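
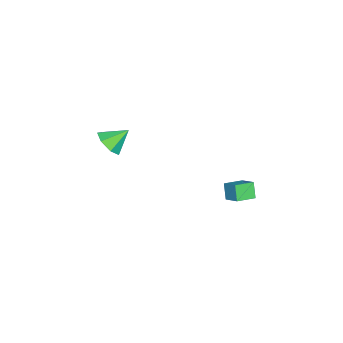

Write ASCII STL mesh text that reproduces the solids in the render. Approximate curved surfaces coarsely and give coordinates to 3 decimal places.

solid 
facet normal 0.423 -0.659 -0.622
outer loop
vertex -1.213 -3.305 1.754
vertex -2.081 -3.741 1.626
vertex -1.686 -3.005 1.114
endloop
endfacet
facet normal 0.393 0.909 0.136
outer loop
vertex -1.213 -3.305 1.754
vertex -1.686 -3.005 1.114
vertex -2.699 -2.779 2.534
endloop
endfacet
facet normal 0.422 -0.659 -0.622
outer loop
vertex -1.686 -3.005 1.114
vertex -2.081 -3.741 1.626
vertex -2.457 -3.259 0.86
endloop
endfacet
facet normal -0.209 0.932 -0.297
outer loop
vertex -1.686 -3.005 1.114
vertex -2.457 -3.259 0.86
vertex -2.699 -2.779 2.534
endloop
endfacet
facet normal 0.424 -0.658 -0.622
outer loop
vertex -2.457 -3.259 0.86
vertex -2.081 -3.741 1.626
vertex -2.944 -3.877 1.182
endloop
endfacet
facet normal -0.820 0.508 -0.264
outer loop
vertex -2.457 -3.259 0.86
vertex -2.944 -3.877 1.182
vertex -2.699 -2.779 2.534
endloop
endfacet
facet normal 0.424 -0.659 -0.621
outer loop
vertex -2.944 -3.877 1.182
vertex -2.081 -3.741 1.626
vertex -2.782 -4.392 1.839
endloop
endfacet
facet normal -0.977 -0.040 0.210
outer loop
vertex -2.944 -3.877 1.182
vertex -2.782 -4.392 1.839
vertex -2.699 -2.779 2.534
endloop
endfacet
facet normal 0.424 -0.659 -0.621
outer loop
vertex -2.782 -4.392 1.839
vertex -2.081 -3.741 1.626
vertex -2.092 -4.417 2.336
endloop
endfacet
facet normal -0.564 -0.302 0.768
outer loop
vertex -2.782 -4.392 1.839
vertex -2.092 -4.417 2.336
vertex -2.699 -2.779 2.534
endloop
endfacet
facet normal 0.423 -0.659 -0.621
outer loop
vertex -2.092 -4.417 2.336
vertex -2.081 -3.741 1.626
vertex -1.394 -3.933 2.298
endloop
endfacet
facet normal 0.109 -0.079 0.991
outer loop
vertex -2.092 -4.417 2.336
vertex -1.394 -3.933 2.298
vertex -2.699 -2.779 2.534
endloop
endfacet
facet normal 0.423 -0.660 -0.621
outer loop
vertex -1.394 -3.933 2.298
vertex -2.081 -3.741 1.626
vertex -1.213 -3.305 1.754
endloop
endfacet
facet normal 0.535 0.460 0.709
outer loop
vertex -1.394 -3.933 2.298
vertex -1.213 -3.305 1.754
vertex -2.699 -2.779 2.534
endloop
endfacet
facet normal -0.728 0.652 -0.212
outer loop
vertex -2.496 4.57 0.233
vertex -1.987 4.85 -0.654
vertex -3.054 3.759 -0.342
endloop
endfacet
facet normal -0.479 -0.264 0.837
outer loop
vertex -2.173 2.97 -0.086
vertex -2.496 4.57 0.233
vertex -3.054 3.759 -0.342
endloop
endfacet
facet normal -0.728 0.652 -0.211
outer loop
vertex -3.054 3.759 -0.342
vertex -1.987 4.85 -0.654
vertex -2.546 4.039 -1.229
endloop
endfacet
facet normal -0.490 -0.711 -0.505
outer loop
vertex -2.546 4.039 -1.229
vertex -2.173 2.97 -0.086
vertex -3.054 3.759 -0.342
endloop
endfacet
facet normal 0.490 0.711 0.505
outer loop
vertex -2.496 4.57 0.233
vertex -1.106 4.061 -0.398
vertex -1.987 4.85 -0.654
endloop
endfacet
facet normal -0.479 -0.264 0.837
outer loop
vertex -1.614 3.781 0.489
vertex -2.496 4.57 0.233
vertex -2.173 2.97 -0.086
endloop
endfacet
facet normal 0.490 0.711 0.505
outer loop
vertex -1.614 3.781 0.489
vertex -1.106 4.061 -0.398
vertex -2.496 4.57 0.233
endloop
endfacet
facet normal 0.479 0.263 -0.837
outer loop
vertex -1.987 4.85 -0.654
vertex -1.106 4.061 -0.398
vertex -2.546 4.039 -1.229
endloop
endfacet
facet normal -0.489 -0.711 -0.505
outer loop
vertex -1.664 3.25 -0.973
vertex -2.173 2.97 -0.086
vertex -2.546 4.039 -1.229
endloop
endfacet
facet normal 0.479 0.264 -0.837
outer loop
vertex -2.546 4.039 -1.229
vertex -1.106 4.061 -0.398
vertex -1.664 3.25 -0.973
endloop
endfacet
facet normal 0.728 -0.652 0.212
outer loop
vertex -1.664 3.25 -0.973
vertex -1.614 3.781 0.489
vertex -2.173 2.97 -0.086
endloop
endfacet
facet normal 0.729 -0.651 0.212
outer loop
vertex -1.106 4.061 -0.398
vertex -1.614 3.781 0.489
vertex -1.664 3.25 -0.973
endloop
endfacet

endsolid


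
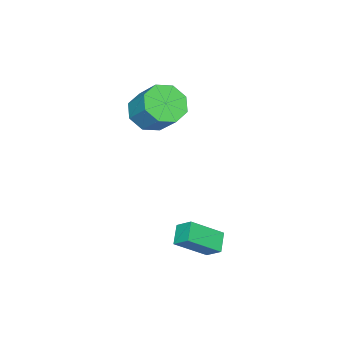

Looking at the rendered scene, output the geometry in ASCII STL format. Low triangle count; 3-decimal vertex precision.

solid 
facet normal -0.221 -0.656 -0.721
outer loop
vertex -2.488 -1.971 -0.084
vertex -2.945 -1.282 -0.571
vertex -2.044 -1.612 -0.547
endloop
endfacet
facet normal 0.766 -0.575 0.289
outer loop
vertex -2.488 -1.971 -0.084
vertex -2.044 -1.612 -0.547
vertex -2.157 -0.987 0.998
endloop
endfacet
facet normal 0.766 -0.574 0.288
outer loop
vertex -2.157 -0.987 0.998
vertex -2.044 -1.612 -0.547
vertex -1.714 -0.628 0.536
endloop
endfacet
facet normal 0.220 0.656 0.721
outer loop
vertex -2.157 -0.987 0.998
vertex -1.714 -0.628 0.536
vertex -2.615 -0.298 0.511
endloop
endfacet
facet normal -0.221 -0.655 -0.722
outer loop
vertex -2.044 -1.612 -0.547
vertex -2.945 -1.282 -0.571
vertex -2.128 -1.059 -1.023
endloop
endfacet
facet normal 0.969 -0.060 -0.241
outer loop
vertex -2.044 -1.612 -0.547
vertex -2.128 -1.059 -1.023
vertex -1.714 -0.628 0.536
endloop
endfacet
facet normal 0.969 -0.060 -0.241
outer loop
vertex -1.714 -0.628 0.536
vertex -2.128 -1.059 -1.023
vertex -1.798 -0.075 0.059
endloop
endfacet
facet normal 0.220 0.656 0.722
outer loop
vertex -1.714 -0.628 0.536
vertex -1.798 -0.075 0.059
vertex -2.615 -0.298 0.511
endloop
endfacet
facet normal -0.220 -0.656 -0.722
outer loop
vertex -2.128 -1.059 -1.023
vertex -2.945 -1.282 -0.571
vertex -2.691 -0.637 -1.235
endloop
endfacet
facet normal 0.604 0.489 -0.629
outer loop
vertex -2.128 -1.059 -1.023
vertex -2.691 -0.637 -1.235
vertex -1.798 -0.075 0.059
endloop
endfacet
facet normal 0.604 0.489 -0.629
outer loop
vertex -1.798 -0.075 0.059
vertex -2.691 -0.637 -1.235
vertex -2.36 0.347 -0.153
endloop
endfacet
facet normal 0.220 0.656 0.722
outer loop
vertex -1.798 -0.075 0.059
vertex -2.36 0.347 -0.153
vertex -2.615 -0.298 0.511
endloop
endfacet
facet normal -0.220 -0.656 -0.722
outer loop
vertex -2.691 -0.637 -1.235
vertex -2.945 -1.282 -0.571
vertex -3.403 -0.593 -1.058
endloop
endfacet
facet normal -0.115 0.752 -0.649
outer loop
vertex -2.691 -0.637 -1.235
vertex -3.403 -0.593 -1.058
vertex -2.36 0.347 -0.153
endloop
endfacet
facet normal -0.115 0.752 -0.649
outer loop
vertex -2.36 0.347 -0.153
vertex -3.403 -0.593 -1.058
vertex -3.072 0.391 0.024
endloop
endfacet
facet normal 0.220 0.656 0.722
outer loop
vertex -2.36 0.347 -0.153
vertex -3.072 0.391 0.024
vertex -2.615 -0.298 0.511
endloop
endfacet
facet normal -0.220 -0.656 -0.721
outer loop
vertex -3.403 -0.593 -1.058
vertex -2.945 -1.282 -0.571
vertex -3.846 -0.952 -0.596
endloop
endfacet
facet normal -0.766 0.575 -0.288
outer loop
vertex -3.403 -0.593 -1.058
vertex -3.846 -0.952 -0.596
vertex -3.072 0.391 0.024
endloop
endfacet
facet normal -0.766 0.575 -0.289
outer loop
vertex -3.072 0.391 0.024
vertex -3.846 -0.952 -0.596
vertex -3.516 0.032 0.487
endloop
endfacet
facet normal 0.221 0.656 0.721
outer loop
vertex -3.072 0.391 0.024
vertex -3.516 0.032 0.487
vertex -2.615 -0.298 0.511
endloop
endfacet
facet normal -0.220 -0.656 -0.722
outer loop
vertex -3.846 -0.952 -0.596
vertex -2.945 -1.282 -0.571
vertex -3.762 -1.505 -0.119
endloop
endfacet
facet normal -0.969 0.060 0.240
outer loop
vertex -3.846 -0.952 -0.596
vertex -3.762 -1.505 -0.119
vertex -3.516 0.032 0.487
endloop
endfacet
facet normal -0.969 0.060 0.241
outer loop
vertex -3.516 0.032 0.487
vertex -3.762 -1.505 -0.119
vertex -3.432 -0.521 0.963
endloop
endfacet
facet normal 0.221 0.655 0.722
outer loop
vertex -3.516 0.032 0.487
vertex -3.432 -0.521 0.963
vertex -2.615 -0.298 0.511
endloop
endfacet
facet normal -0.220 -0.656 -0.722
outer loop
vertex -3.762 -1.505 -0.119
vertex -2.945 -1.282 -0.571
vertex -3.2 -1.927 0.093
endloop
endfacet
facet normal -0.604 -0.489 0.629
outer loop
vertex -3.762 -1.505 -0.119
vertex -3.2 -1.927 0.093
vertex -3.432 -0.521 0.963
endloop
endfacet
facet normal -0.604 -0.489 0.630
outer loop
vertex -3.432 -0.521 0.963
vertex -3.2 -1.927 0.093
vertex -2.869 -0.943 1.175
endloop
endfacet
facet normal 0.220 0.656 0.722
outer loop
vertex -3.432 -0.521 0.963
vertex -2.869 -0.943 1.175
vertex -2.615 -0.298 0.511
endloop
endfacet
facet normal -0.220 -0.656 -0.722
outer loop
vertex -3.2 -1.927 0.093
vertex -2.945 -1.282 -0.571
vertex -2.488 -1.971 -0.084
endloop
endfacet
facet normal 0.115 -0.752 0.649
outer loop
vertex -3.2 -1.927 0.093
vertex -2.488 -1.971 -0.084
vertex -2.869 -0.943 1.175
endloop
endfacet
facet normal 0.115 -0.752 0.649
outer loop
vertex -2.869 -0.943 1.175
vertex -2.488 -1.971 -0.084
vertex -2.157 -0.987 0.998
endloop
endfacet
facet normal 0.220 0.656 0.722
outer loop
vertex -2.869 -0.943 1.175
vertex -2.157 -0.987 0.998
vertex -2.615 -0.298 0.511
endloop
endfacet
facet normal -0.622 0.502 -0.601
outer loop
vertex -0.102 3.984 -3.489
vertex 0.595 4.315 -3.934
vertex -0.124 3.344 -4.001
endloop
endfacet
facet normal -0.783 -0.372 0.499
outer loop
vertex 0.865 2.545 -3.046
vertex -0.102 3.984 -3.489
vertex -0.124 3.344 -4.001
endloop
endfacet
facet normal -0.623 0.502 -0.600
outer loop
vertex -0.124 3.344 -4.001
vertex 0.595 4.315 -3.934
vertex 0.572 3.675 -4.446
endloop
endfacet
facet normal -0.028 -0.781 -0.624
outer loop
vertex 0.572 3.675 -4.446
vertex 0.865 2.545 -3.046
vertex -0.124 3.344 -4.001
endloop
endfacet
facet normal 0.028 0.781 0.624
outer loop
vertex -0.102 3.984 -3.489
vertex 1.584 3.516 -2.979
vertex 0.595 4.315 -3.934
endloop
endfacet
facet normal -0.782 -0.372 0.500
outer loop
vertex 0.888 3.185 -2.534
vertex -0.102 3.984 -3.489
vertex 0.865 2.545 -3.046
endloop
endfacet
facet normal 0.028 0.781 0.624
outer loop
vertex 0.888 3.185 -2.534
vertex 1.584 3.516 -2.979
vertex -0.102 3.984 -3.489
endloop
endfacet
facet normal 0.783 0.372 -0.500
outer loop
vertex 0.595 4.315 -3.934
vertex 1.584 3.516 -2.979
vertex 0.572 3.675 -4.446
endloop
endfacet
facet normal -0.028 -0.781 -0.624
outer loop
vertex 1.562 2.876 -3.491
vertex 0.865 2.545 -3.046
vertex 0.572 3.675 -4.446
endloop
endfacet
facet normal 0.782 0.373 -0.499
outer loop
vertex 0.572 3.675 -4.446
vertex 1.584 3.516 -2.979
vertex 1.562 2.876 -3.491
endloop
endfacet
facet normal 0.622 -0.503 0.600
outer loop
vertex 1.562 2.876 -3.491
vertex 0.888 3.185 -2.534
vertex 0.865 2.545 -3.046
endloop
endfacet
facet normal 0.623 -0.502 0.600
outer loop
vertex 1.584 3.516 -2.979
vertex 0.888 3.185 -2.534
vertex 1.562 2.876 -3.491
endloop
endfacet

endsolid


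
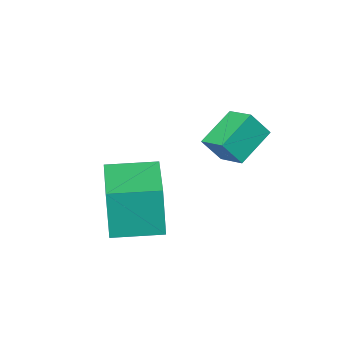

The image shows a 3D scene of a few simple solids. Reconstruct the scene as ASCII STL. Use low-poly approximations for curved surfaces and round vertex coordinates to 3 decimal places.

solid 
facet normal -0.844 -0.222 0.488
outer loop
vertex -2.982 -1.906 1.712
vertex -3.039 -0.964 2.042
vertex -3.494 -1.666 0.936
endloop
endfacet
facet normal 0.058 -0.942 -0.330
outer loop
vertex -2.321 -1.356 0.258
vertex -2.982 -1.906 1.712
vertex -3.494 -1.666 0.936
endloop
endfacet
facet normal -0.844 -0.222 0.488
outer loop
vertex -3.494 -1.666 0.936
vertex -3.039 -0.964 2.042
vertex -3.551 -0.723 1.267
endloop
endfacet
facet normal -0.533 0.251 -0.808
outer loop
vertex -3.551 -0.723 1.267
vertex -2.321 -1.356 0.258
vertex -3.494 -1.666 0.936
endloop
endfacet
facet normal 0.533 -0.251 0.808
outer loop
vertex -2.982 -1.906 1.712
vertex -1.866 -0.654 1.364
vertex -3.039 -0.964 2.042
endloop
endfacet
facet normal 0.057 -0.942 -0.331
outer loop
vertex -1.809 -1.597 1.033
vertex -2.982 -1.906 1.712
vertex -2.321 -1.356 0.258
endloop
endfacet
facet normal 0.534 -0.251 0.808
outer loop
vertex -1.809 -1.597 1.033
vertex -1.866 -0.654 1.364
vertex -2.982 -1.906 1.712
endloop
endfacet
facet normal -0.058 0.942 0.331
outer loop
vertex -3.039 -0.964 2.042
vertex -1.866 -0.654 1.364
vertex -3.551 -0.723 1.267
endloop
endfacet
facet normal -0.534 0.251 -0.808
outer loop
vertex -2.378 -0.414 0.588
vertex -2.321 -1.356 0.258
vertex -3.551 -0.723 1.267
endloop
endfacet
facet normal -0.058 0.942 0.329
outer loop
vertex -3.551 -0.723 1.267
vertex -1.866 -0.654 1.364
vertex -2.378 -0.414 0.588
endloop
endfacet
facet normal 0.844 0.222 -0.488
outer loop
vertex -2.378 -0.414 0.588
vertex -1.809 -1.597 1.033
vertex -2.321 -1.356 0.258
endloop
endfacet
facet normal 0.844 0.222 -0.488
outer loop
vertex -1.866 -0.654 1.364
vertex -1.809 -1.597 1.033
vertex -2.378 -0.414 0.588
endloop
endfacet
facet normal -0.872 0.487 0.042
outer loop
vertex -1.125 -2.704 -0.173
vertex -0.222 -1.09 -0.123
vertex -1.168 -2.625 -1.971
endloop
endfacet
facet normal -0.488 -0.872 -0.027
outer loop
vertex 0.202 -3.39 -2.037
vertex -1.125 -2.704 -0.173
vertex -1.168 -2.625 -1.971
endloop
endfacet
facet normal -0.872 0.487 0.042
outer loop
vertex -1.168 -2.625 -1.971
vertex -0.222 -1.09 -0.123
vertex -0.265 -1.011 -1.921
endloop
endfacet
facet normal -0.023 0.044 -0.999
outer loop
vertex -0.265 -1.011 -1.921
vertex 0.202 -3.39 -2.037
vertex -1.168 -2.625 -1.971
endloop
endfacet
facet normal 0.023 -0.044 0.999
outer loop
vertex -1.125 -2.704 -0.173
vertex 1.148 -1.855 -0.189
vertex -0.222 -1.09 -0.123
endloop
endfacet
facet normal -0.488 -0.872 -0.027
outer loop
vertex 0.245 -3.469 -0.239
vertex -1.125 -2.704 -0.173
vertex 0.202 -3.39 -2.037
endloop
endfacet
facet normal 0.023 -0.044 0.999
outer loop
vertex 0.245 -3.469 -0.239
vertex 1.148 -1.855 -0.189
vertex -1.125 -2.704 -0.173
endloop
endfacet
facet normal 0.488 0.872 0.027
outer loop
vertex -0.222 -1.09 -0.123
vertex 1.148 -1.855 -0.189
vertex -0.265 -1.011 -1.921
endloop
endfacet
facet normal -0.023 0.044 -0.999
outer loop
vertex 1.105 -1.776 -1.987
vertex 0.202 -3.39 -2.037
vertex -0.265 -1.011 -1.921
endloop
endfacet
facet normal 0.488 0.872 0.027
outer loop
vertex -0.265 -1.011 -1.921
vertex 1.148 -1.855 -0.189
vertex 1.105 -1.776 -1.987
endloop
endfacet
facet normal 0.872 -0.487 -0.042
outer loop
vertex 1.105 -1.776 -1.987
vertex 0.245 -3.469 -0.239
vertex 0.202 -3.39 -2.037
endloop
endfacet
facet normal 0.872 -0.487 -0.042
outer loop
vertex 1.148 -1.855 -0.189
vertex 0.245 -3.469 -0.239
vertex 1.105 -1.776 -1.987
endloop
endfacet

endsolid


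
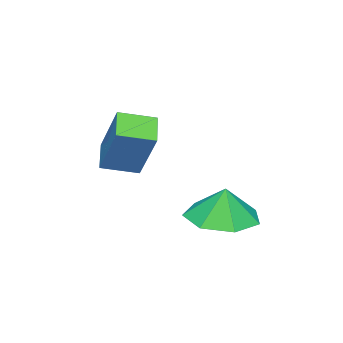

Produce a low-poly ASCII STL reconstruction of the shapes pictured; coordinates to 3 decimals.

solid 
facet normal -0.633 0.740 -0.227
outer loop
vertex -1.559 -0.074 3.059
vertex -0.879 0.36 2.577
vertex -2.027 -0.905 1.652
endloop
endfacet
facet normal -0.723 -0.462 0.513
outer loop
vertex -1.381 -1.66 1.883
vertex -1.559 -0.074 3.059
vertex -2.027 -0.905 1.652
endloop
endfacet
facet normal -0.633 0.740 -0.226
outer loop
vertex -2.027 -0.905 1.652
vertex -0.879 0.36 2.577
vertex -1.347 -0.471 1.169
endloop
endfacet
facet normal -0.276 -0.489 -0.828
outer loop
vertex -1.347 -0.471 1.169
vertex -1.381 -1.66 1.883
vertex -2.027 -0.905 1.652
endloop
endfacet
facet normal 0.275 0.489 0.828
outer loop
vertex -1.559 -0.074 3.059
vertex -0.233 -0.395 2.808
vertex -0.879 0.36 2.577
endloop
endfacet
facet normal -0.724 -0.462 0.513
outer loop
vertex -0.913 -0.829 3.291
vertex -1.559 -0.074 3.059
vertex -1.381 -1.66 1.883
endloop
endfacet
facet normal 0.275 0.490 0.827
outer loop
vertex -0.913 -0.829 3.291
vertex -0.233 -0.395 2.808
vertex -1.559 -0.074 3.059
endloop
endfacet
facet normal 0.723 0.462 -0.513
outer loop
vertex -0.879 0.36 2.577
vertex -0.233 -0.395 2.808
vertex -1.347 -0.471 1.169
endloop
endfacet
facet normal -0.275 -0.489 -0.828
outer loop
vertex -0.701 -1.226 1.401
vertex -1.381 -1.66 1.883
vertex -1.347 -0.471 1.169
endloop
endfacet
facet normal 0.724 0.461 -0.513
outer loop
vertex -1.347 -0.471 1.169
vertex -0.233 -0.395 2.808
vertex -0.701 -1.226 1.401
endloop
endfacet
facet normal 0.633 -0.740 0.226
outer loop
vertex -0.701 -1.226 1.401
vertex -0.913 -0.829 3.291
vertex -1.381 -1.66 1.883
endloop
endfacet
facet normal 0.633 -0.740 0.226
outer loop
vertex -0.233 -0.395 2.808
vertex -0.913 -0.829 3.291
vertex -0.701 -1.226 1.401
endloop
endfacet
facet normal -0.067 -0.139 -0.988
outer loop
vertex -2.659 1.492 -0.887
vertex -3.305 0.717 -0.734
vertex -3.517 1.707 -0.859
endloop
endfacet
facet normal 0.221 0.812 0.540
outer loop
vertex -2.659 1.492 -0.887
vertex -3.517 1.707 -0.859
vertex -3.235 0.863 0.294
endloop
endfacet
facet normal -0.067 -0.139 -0.988
outer loop
vertex -3.517 1.707 -0.859
vertex -3.305 0.717 -0.734
vertex -4.216 1.177 -0.737
endloop
endfacet
facet normal -0.413 0.684 0.602
outer loop
vertex -3.517 1.707 -0.859
vertex -4.216 1.177 -0.737
vertex -3.235 0.863 0.294
endloop
endfacet
facet normal -0.067 -0.140 -0.988
outer loop
vertex -4.216 1.177 -0.737
vertex -3.305 0.717 -0.734
vertex -4.228 0.301 -0.612
endloop
endfacet
facet normal -0.703 0.110 0.703
outer loop
vertex -4.216 1.177 -0.737
vertex -4.228 0.301 -0.612
vertex -3.235 0.863 0.294
endloop
endfacet
facet normal -0.068 -0.140 -0.988
outer loop
vertex -4.228 0.301 -0.612
vertex -3.305 0.717 -0.734
vertex -3.545 -0.262 -0.579
endloop
endfacet
facet normal -0.430 -0.477 0.767
outer loop
vertex -4.228 0.301 -0.612
vertex -3.545 -0.262 -0.579
vertex -3.235 0.863 0.294
endloop
endfacet
facet normal -0.067 -0.140 -0.988
outer loop
vertex -3.545 -0.262 -0.579
vertex -3.305 0.717 -0.734
vertex -2.682 -0.087 -0.662
endloop
endfacet
facet normal 0.200 -0.635 0.746
outer loop
vertex -3.545 -0.262 -0.579
vertex -2.682 -0.087 -0.662
vertex -3.235 0.863 0.294
endloop
endfacet
facet normal -0.066 -0.140 -0.988
outer loop
vertex -2.682 -0.087 -0.662
vertex -3.305 0.717 -0.734
vertex -2.287 0.694 -0.799
endloop
endfacet
facet normal 0.713 -0.246 0.657
outer loop
vertex -2.682 -0.087 -0.662
vertex -2.287 0.694 -0.799
vertex -3.235 0.863 0.294
endloop
endfacet
facet normal -0.066 -0.140 -0.988
outer loop
vertex -2.287 0.694 -0.799
vertex -3.305 0.717 -0.734
vertex -2.659 1.492 -0.887
endloop
endfacet
facet normal 0.722 0.399 0.565
outer loop
vertex -2.287 0.694 -0.799
vertex -2.659 1.492 -0.887
vertex -3.235 0.863 0.294
endloop
endfacet

endsolid


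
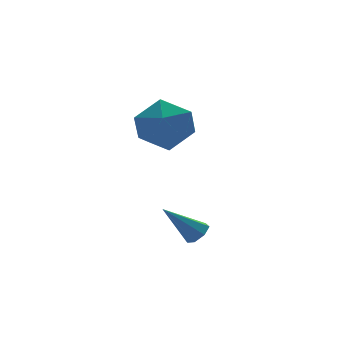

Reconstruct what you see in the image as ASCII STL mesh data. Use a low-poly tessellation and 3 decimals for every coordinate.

solid 
facet normal 0.271 0.709 0.651
outer loop
vertex -1.518 2.221 1.584
vertex -1.394 1.389 2.438
vertex -0.463 1.675 1.74
endloop
endfacet
facet normal 0.461 0.887 -0.012
outer loop
vertex -1.518 2.221 1.584
vertex -0.463 1.675 1.74
vertex -0.877 1.875 0.633
endloop
endfacet
facet normal -0.128 0.901 -0.414
outer loop
vertex -1.518 2.221 1.584
vertex -0.877 1.875 0.633
vertex -2.064 1.712 0.646
endloop
endfacet
facet normal -0.683 0.731 0.001
outer loop
vertex -1.518 2.221 1.584
vertex -2.064 1.712 0.646
vertex -2.384 1.412 1.762
endloop
endfacet
facet normal -0.436 0.612 0.660
outer loop
vertex -1.518 2.221 1.584
vertex -2.384 1.412 1.762
vertex -1.394 1.389 2.438
endloop
endfacet
facet normal 0.888 0.375 -0.264
outer loop
vertex -0.877 1.875 0.633
vertex -0.463 1.675 1.74
vertex -0.356 0.828 0.898
endloop
endfacet
facet normal 0.581 0.086 0.810
outer loop
vertex -0.463 1.675 1.74
vertex -1.394 1.389 2.438
vertex -0.676 0.528 2.014
endloop
endfacet
facet normal -0.564 -0.072 0.823
outer loop
vertex -1.394 1.389 2.438
vertex -2.384 1.412 1.762
vertex -1.863 0.365 2.027
endloop
endfacet
facet normal -0.962 0.121 -0.244
outer loop
vertex -2.384 1.412 1.762
vertex -2.064 1.712 0.646
vertex -2.277 0.565 0.92
endloop
endfacet
facet normal -0.065 0.397 -0.916
outer loop
vertex -2.064 1.712 0.646
vertex -0.877 1.875 0.633
vertex -1.346 0.851 0.222
endloop
endfacet
facet normal 0.683 -0.731 -0.001
outer loop
vertex -1.222 0.019 1.076
vertex -0.356 0.828 0.898
vertex -0.676 0.528 2.014
endloop
endfacet
facet normal 0.128 -0.901 0.414
outer loop
vertex -1.222 0.019 1.076
vertex -0.676 0.528 2.014
vertex -1.863 0.365 2.027
endloop
endfacet
facet normal -0.461 -0.887 0.012
outer loop
vertex -1.222 0.019 1.076
vertex -1.863 0.365 2.027
vertex -2.277 0.565 0.92
endloop
endfacet
facet normal -0.271 -0.709 -0.651
outer loop
vertex -1.222 0.019 1.076
vertex -2.277 0.565 0.92
vertex -1.346 0.851 0.222
endloop
endfacet
facet normal 0.436 -0.612 -0.660
outer loop
vertex -1.222 0.019 1.076
vertex -1.346 0.851 0.222
vertex -0.356 0.828 0.898
endloop
endfacet
facet normal 0.962 -0.121 0.244
outer loop
vertex -0.676 0.528 2.014
vertex -0.356 0.828 0.898
vertex -0.463 1.675 1.74
endloop
endfacet
facet normal 0.065 -0.397 0.916
outer loop
vertex -1.863 0.365 2.027
vertex -0.676 0.528 2.014
vertex -1.394 1.389 2.438
endloop
endfacet
facet normal -0.888 -0.375 0.264
outer loop
vertex -2.277 0.565 0.92
vertex -1.863 0.365 2.027
vertex -2.384 1.412 1.762
endloop
endfacet
facet normal -0.581 -0.086 -0.810
outer loop
vertex -1.346 0.851 0.222
vertex -2.277 0.565 0.92
vertex -2.064 1.712 0.646
endloop
endfacet
facet normal 0.564 0.072 -0.823
outer loop
vertex -0.356 0.828 0.898
vertex -1.346 0.851 0.222
vertex -0.877 1.875 0.633
endloop
endfacet
facet normal 0.642 -0.285 -0.711
outer loop
vertex -2.041 -3.076 -1.526
vertex -2.32 -2.831 -1.876
vertex -1.932 -2.653 -1.597
endloop
endfacet
facet normal 0.523 0.008 0.852
outer loop
vertex -2.041 -3.076 -1.526
vertex -1.932 -2.653 -1.597
vertex -3.36 -2.369 -0.724
endloop
endfacet
facet normal 0.642 -0.285 -0.711
outer loop
vertex -1.932 -2.653 -1.597
vertex -2.32 -2.831 -1.876
vertex -2.115 -2.364 -1.878
endloop
endfacet
facet normal 0.446 0.753 0.484
outer loop
vertex -1.932 -2.653 -1.597
vertex -2.115 -2.364 -1.878
vertex -3.36 -2.369 -0.724
endloop
endfacet
facet normal 0.643 -0.286 -0.710
outer loop
vertex -2.115 -2.364 -1.878
vertex -2.32 -2.831 -1.876
vertex -2.452 -2.427 -2.158
endloop
endfacet
facet normal -0.099 0.990 -0.103
outer loop
vertex -2.115 -2.364 -1.878
vertex -2.452 -2.427 -2.158
vertex -3.36 -2.369 -0.724
endloop
endfacet
facet normal 0.642 -0.287 -0.711
outer loop
vertex -2.452 -2.427 -2.158
vertex -2.32 -2.831 -1.876
vertex -2.69 -2.794 -2.225
endloop
endfacet
facet normal -0.701 0.540 -0.466
outer loop
vertex -2.452 -2.427 -2.158
vertex -2.69 -2.794 -2.225
vertex -3.36 -2.369 -0.724
endloop
endfacet
facet normal 0.643 -0.285 -0.711
outer loop
vertex -2.69 -2.794 -2.225
vertex -2.32 -2.831 -1.876
vertex -2.649 -3.189 -2.03
endloop
endfacet
facet normal -0.907 -0.258 -0.332
outer loop
vertex -2.69 -2.794 -2.225
vertex -2.649 -3.189 -2.03
vertex -3.36 -2.369 -0.724
endloop
endfacet
facet normal 0.642 -0.284 -0.712
outer loop
vertex -2.649 -3.189 -2.03
vertex -2.32 -2.831 -1.876
vertex -2.36 -3.315 -1.719
endloop
endfacet
facet normal -0.563 -0.803 0.198
outer loop
vertex -2.649 -3.189 -2.03
vertex -2.36 -3.315 -1.719
vertex -3.36 -2.369 -0.724
endloop
endfacet
facet normal 0.643 -0.284 -0.711
outer loop
vertex -2.36 -3.315 -1.719
vertex -2.32 -2.831 -1.876
vertex -2.041 -3.076 -1.526
endloop
endfacet
facet normal 0.074 -0.685 0.725
outer loop
vertex -2.36 -3.315 -1.719
vertex -2.041 -3.076 -1.526
vertex -3.36 -2.369 -0.724
endloop
endfacet

endsolid


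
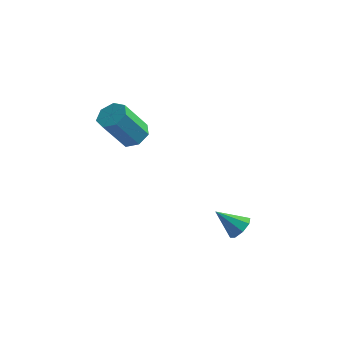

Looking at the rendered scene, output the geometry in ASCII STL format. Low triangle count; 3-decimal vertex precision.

solid 
facet normal 0.766 0.075 -0.639
outer loop
vertex 3.681 -2.29 -1.345
vertex 3.245 -2.166 -1.853
vertex 3.582 -1.782 -1.404
endloop
endfacet
facet normal 0.259 0.161 0.952
outer loop
vertex 3.681 -2.29 -1.345
vertex 3.582 -1.782 -1.404
vertex 2.135 -2.274 -0.927
endloop
endfacet
facet normal 0.767 0.073 -0.638
outer loop
vertex 3.582 -1.782 -1.404
vertex 3.245 -2.166 -1.853
vertex 3.287 -1.499 -1.726
endloop
endfacet
facet normal -0.028 0.738 0.674
outer loop
vertex 3.582 -1.782 -1.404
vertex 3.287 -1.499 -1.726
vertex 2.135 -2.274 -0.927
endloop
endfacet
facet normal 0.766 0.073 -0.639
outer loop
vertex 3.287 -1.499 -1.726
vertex 3.245 -2.166 -1.853
vertex 2.967 -1.607 -2.122
endloop
endfacet
facet normal -0.478 0.865 0.150
outer loop
vertex 3.287 -1.499 -1.726
vertex 2.967 -1.607 -2.122
vertex 2.135 -2.274 -0.927
endloop
endfacet
facet normal 0.766 0.074 -0.638
outer loop
vertex 2.967 -1.607 -2.122
vertex 3.245 -2.166 -1.853
vertex 2.81 -2.042 -2.361
endloop
endfacet
facet normal -0.826 0.470 -0.313
outer loop
vertex 2.967 -1.607 -2.122
vertex 2.81 -2.042 -2.361
vertex 2.135 -2.274 -0.927
endloop
endfacet
facet normal 0.766 0.075 -0.638
outer loop
vertex 2.81 -2.042 -2.361
vertex 3.245 -2.166 -1.853
vertex 2.909 -2.55 -2.302
endloop
endfacet
facet normal -0.868 -0.221 -0.444
outer loop
vertex 2.81 -2.042 -2.361
vertex 2.909 -2.55 -2.302
vertex 2.135 -2.274 -0.927
endloop
endfacet
facet normal 0.767 0.074 -0.637
outer loop
vertex 2.909 -2.55 -2.302
vertex 3.245 -2.166 -1.853
vertex 3.204 -2.833 -1.98
endloop
endfacet
facet normal -0.581 -0.796 -0.167
outer loop
vertex 2.909 -2.55 -2.302
vertex 3.204 -2.833 -1.98
vertex 2.135 -2.274 -0.927
endloop
endfacet
facet normal 0.766 0.075 -0.639
outer loop
vertex 3.204 -2.833 -1.98
vertex 3.245 -2.166 -1.853
vertex 3.524 -2.725 -1.584
endloop
endfacet
facet normal -0.131 -0.925 0.358
outer loop
vertex 3.204 -2.833 -1.98
vertex 3.524 -2.725 -1.584
vertex 2.135 -2.274 -0.927
endloop
endfacet
facet normal 0.766 0.075 -0.639
outer loop
vertex 3.524 -2.725 -1.584
vertex 3.245 -2.166 -1.853
vertex 3.681 -2.29 -1.345
endloop
endfacet
facet normal 0.216 -0.529 0.821
outer loop
vertex 3.524 -2.725 -1.584
vertex 3.681 -2.29 -1.345
vertex 2.135 -2.274 -0.927
endloop
endfacet
facet normal 0.388 0.372 -0.843
outer loop
vertex -1.552 -0.424 2.022
vertex -2.28 -0.296 1.743
vertex -1.823 0.189 2.168
endloop
endfacet
facet normal 0.832 0.250 0.494
outer loop
vertex -1.552 -0.424 2.022
vertex -1.823 0.189 2.168
vertex -2.333 -1.172 3.716
endloop
endfacet
facet normal 0.832 0.251 0.495
outer loop
vertex -2.333 -1.172 3.716
vertex -1.823 0.189 2.168
vertex -2.604 -0.56 3.862
endloop
endfacet
facet normal -0.389 -0.373 0.842
outer loop
vertex -2.333 -1.172 3.716
vertex -2.604 -0.56 3.862
vertex -3.06 -1.044 3.437
endloop
endfacet
facet normal 0.389 0.372 -0.843
outer loop
vertex -1.823 0.189 2.168
vertex -2.28 -0.296 1.743
vertex -2.438 0.437 1.994
endloop
endfacet
facet normal 0.210 0.855 0.475
outer loop
vertex -1.823 0.189 2.168
vertex -2.438 0.437 1.994
vertex -2.604 -0.56 3.862
endloop
endfacet
facet normal 0.210 0.855 0.475
outer loop
vertex -2.604 -0.56 3.862
vertex -2.438 0.437 1.994
vertex -3.219 -0.312 3.688
endloop
endfacet
facet normal -0.389 -0.373 0.842
outer loop
vertex -2.604 -0.56 3.862
vertex -3.219 -0.312 3.688
vertex -3.06 -1.044 3.437
endloop
endfacet
facet normal 0.389 0.372 -0.843
outer loop
vertex -2.438 0.437 1.994
vertex -2.28 -0.296 1.743
vertex -2.934 0.133 1.631
endloop
endfacet
facet normal -0.571 0.815 0.097
outer loop
vertex -2.438 0.437 1.994
vertex -2.934 0.133 1.631
vertex -3.219 -0.312 3.688
endloop
endfacet
facet normal -0.571 0.815 0.097
outer loop
vertex -3.219 -0.312 3.688
vertex -2.934 0.133 1.631
vertex -3.715 -0.616 3.325
endloop
endfacet
facet normal -0.388 -0.373 0.843
outer loop
vertex -3.219 -0.312 3.688
vertex -3.715 -0.616 3.325
vertex -3.06 -1.044 3.437
endloop
endfacet
facet normal 0.389 0.373 -0.842
outer loop
vertex -2.934 0.133 1.631
vertex -2.28 -0.296 1.743
vertex -2.937 -0.494 1.352
endloop
endfacet
facet normal -0.921 0.162 -0.353
outer loop
vertex -2.934 0.133 1.631
vertex -2.937 -0.494 1.352
vertex -3.715 -0.616 3.325
endloop
endfacet
facet normal -0.921 0.162 -0.353
outer loop
vertex -3.715 -0.616 3.325
vertex -2.937 -0.494 1.352
vertex -3.718 -1.242 3.046
endloop
endfacet
facet normal -0.388 -0.374 0.842
outer loop
vertex -3.715 -0.616 3.325
vertex -3.718 -1.242 3.046
vertex -3.06 -1.044 3.437
endloop
endfacet
facet normal 0.389 0.373 -0.842
outer loop
vertex -2.937 -0.494 1.352
vertex -2.28 -0.296 1.743
vertex -2.445 -0.971 1.368
endloop
endfacet
facet normal -0.578 -0.614 -0.538
outer loop
vertex -2.937 -0.494 1.352
vertex -2.445 -0.971 1.368
vertex -3.718 -1.242 3.046
endloop
endfacet
facet normal -0.578 -0.613 -0.538
outer loop
vertex -3.718 -1.242 3.046
vertex -2.445 -0.971 1.368
vertex -3.226 -1.72 3.062
endloop
endfacet
facet normal -0.389 -0.372 0.843
outer loop
vertex -3.718 -1.242 3.046
vertex -3.226 -1.72 3.062
vertex -3.06 -1.044 3.437
endloop
endfacet
facet normal 0.389 0.373 -0.842
outer loop
vertex -2.445 -0.971 1.368
vertex -2.28 -0.296 1.743
vertex -1.829 -0.94 1.666
endloop
endfacet
facet normal 0.200 -0.927 -0.317
outer loop
vertex -2.445 -0.971 1.368
vertex -1.829 -0.94 1.666
vertex -3.226 -1.72 3.062
endloop
endfacet
facet normal 0.201 -0.927 -0.317
outer loop
vertex -3.226 -1.72 3.062
vertex -1.829 -0.94 1.666
vertex -2.61 -1.688 3.36
endloop
endfacet
facet normal -0.388 -0.372 0.843
outer loop
vertex -3.226 -1.72 3.062
vertex -2.61 -1.688 3.36
vertex -3.06 -1.044 3.437
endloop
endfacet
facet normal 0.388 0.373 -0.843
outer loop
vertex -1.829 -0.94 1.666
vertex -2.28 -0.296 1.743
vertex -1.552 -0.424 2.022
endloop
endfacet
facet normal 0.828 -0.543 0.142
outer loop
vertex -1.829 -0.94 1.666
vertex -1.552 -0.424 2.022
vertex -2.61 -1.688 3.36
endloop
endfacet
facet normal 0.828 -0.543 0.142
outer loop
vertex -2.61 -1.688 3.36
vertex -1.552 -0.424 2.022
vertex -2.333 -1.172 3.716
endloop
endfacet
facet normal -0.389 -0.373 0.843
outer loop
vertex -2.61 -1.688 3.36
vertex -2.333 -1.172 3.716
vertex -3.06 -1.044 3.437
endloop
endfacet

endsolid


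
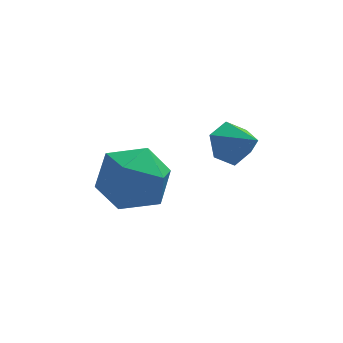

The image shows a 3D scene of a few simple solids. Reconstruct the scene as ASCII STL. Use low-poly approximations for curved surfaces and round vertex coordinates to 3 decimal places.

solid 
facet normal -0.496 0.670 -0.553
outer loop
vertex 1.57 -0.804 2.771
vertex 1.033 -1.321 2.626
vertex 0.97 -0.867 3.233
endloop
endfacet
facet normal 0.548 0.350 0.760
outer loop
vertex 1.57 -0.804 2.771
vertex 0.97 -0.867 3.233
vertex 1.667 -2.179 3.334
endloop
endfacet
facet normal -0.496 0.670 -0.552
outer loop
vertex 0.97 -0.867 3.233
vertex 1.033 -1.321 2.626
vertex 0.432 -1.385 3.088
endloop
endfacet
facet normal -0.221 -0.043 0.974
outer loop
vertex 0.97 -0.867 3.233
vertex 0.432 -1.385 3.088
vertex 1.667 -2.179 3.334
endloop
endfacet
facet normal -0.496 0.669 -0.553
outer loop
vertex 0.432 -1.385 3.088
vertex 1.033 -1.321 2.626
vertex 0.495 -1.839 2.482
endloop
endfacet
facet normal -0.542 -0.699 0.467
outer loop
vertex 0.432 -1.385 3.088
vertex 0.495 -1.839 2.482
vertex 1.667 -2.179 3.334
endloop
endfacet
facet normal -0.497 0.669 -0.552
outer loop
vertex 0.495 -1.839 2.482
vertex 1.033 -1.321 2.626
vertex 1.095 -1.775 2.02
endloop
endfacet
facet normal -0.094 -0.962 -0.255
outer loop
vertex 0.495 -1.839 2.482
vertex 1.095 -1.775 2.02
vertex 1.667 -2.179 3.334
endloop
endfacet
facet normal -0.496 0.670 -0.553
outer loop
vertex 1.095 -1.775 2.02
vertex 1.033 -1.321 2.626
vertex 1.633 -1.258 2.164
endloop
endfacet
facet normal 0.674 -0.571 -0.469
outer loop
vertex 1.095 -1.775 2.02
vertex 1.633 -1.258 2.164
vertex 1.667 -2.179 3.334
endloop
endfacet
facet normal -0.496 0.670 -0.553
outer loop
vertex 1.633 -1.258 2.164
vertex 1.033 -1.321 2.626
vertex 1.57 -0.804 2.771
endloop
endfacet
facet normal 0.996 0.086 0.039
outer loop
vertex 1.633 -1.258 2.164
vertex 1.57 -0.804 2.771
vertex 1.667 -2.179 3.334
endloop
endfacet
facet normal -0.024 0.745 0.667
outer loop
vertex -1.684 -1.77 2.702
vertex -2.544 -2.321 3.287
vertex -1.417 -2.53 3.561
endloop
endfacet
facet normal 0.631 0.668 0.395
outer loop
vertex -1.684 -1.77 2.702
vertex -1.417 -2.53 3.561
vertex -0.794 -2.528 2.562
endloop
endfacet
facet normal 0.587 0.747 -0.313
outer loop
vertex -1.684 -1.77 2.702
vertex -0.794 -2.528 2.562
vertex -1.535 -2.319 1.671
endloop
endfacet
facet normal -0.095 0.873 -0.479
outer loop
vertex -1.684 -1.77 2.702
vertex -1.535 -2.319 1.671
vertex -2.616 -2.191 2.119
endloop
endfacet
facet normal -0.473 0.872 0.126
outer loop
vertex -1.684 -1.77 2.702
vertex -2.616 -2.191 2.119
vertex -2.544 -2.321 3.287
endloop
endfacet
facet normal 0.849 0.001 0.529
outer loop
vertex -0.794 -2.528 2.562
vertex -1.417 -2.53 3.561
vertex -1.104 -3.549 3.061
endloop
endfacet
facet normal -0.212 0.126 0.969
outer loop
vertex -1.417 -2.53 3.561
vertex -2.544 -2.321 3.287
vertex -2.185 -3.421 3.509
endloop
endfacet
facet normal -0.939 0.331 0.095
outer loop
vertex -2.544 -2.321 3.287
vertex -2.616 -2.191 2.119
vertex -2.926 -3.212 2.618
endloop
endfacet
facet normal -0.327 0.333 -0.884
outer loop
vertex -2.616 -2.191 2.119
vertex -1.535 -2.319 1.671
vertex -2.303 -3.21 1.619
endloop
endfacet
facet normal 0.777 0.129 -0.616
outer loop
vertex -1.535 -2.319 1.671
vertex -0.794 -2.528 2.562
vertex -1.176 -3.419 1.893
endloop
endfacet
facet normal 0.095 -0.873 0.479
outer loop
vertex -2.036 -3.97 2.478
vertex -1.104 -3.549 3.061
vertex -2.185 -3.421 3.509
endloop
endfacet
facet normal -0.587 -0.747 0.313
outer loop
vertex -2.036 -3.97 2.478
vertex -2.185 -3.421 3.509
vertex -2.926 -3.212 2.618
endloop
endfacet
facet normal -0.631 -0.668 -0.395
outer loop
vertex -2.036 -3.97 2.478
vertex -2.926 -3.212 2.618
vertex -2.303 -3.21 1.619
endloop
endfacet
facet normal 0.024 -0.745 -0.667
outer loop
vertex -2.036 -3.97 2.478
vertex -2.303 -3.21 1.619
vertex -1.176 -3.419 1.893
endloop
endfacet
facet normal 0.473 -0.872 -0.126
outer loop
vertex -2.036 -3.97 2.478
vertex -1.176 -3.419 1.893
vertex -1.104 -3.549 3.061
endloop
endfacet
facet normal 0.327 -0.333 0.884
outer loop
vertex -2.185 -3.421 3.509
vertex -1.104 -3.549 3.061
vertex -1.417 -2.53 3.561
endloop
endfacet
facet normal -0.777 -0.129 0.616
outer loop
vertex -2.926 -3.212 2.618
vertex -2.185 -3.421 3.509
vertex -2.544 -2.321 3.287
endloop
endfacet
facet normal -0.849 -0.001 -0.529
outer loop
vertex -2.303 -3.21 1.619
vertex -2.926 -3.212 2.618
vertex -2.616 -2.191 2.119
endloop
endfacet
facet normal 0.212 -0.126 -0.969
outer loop
vertex -1.176 -3.419 1.893
vertex -2.303 -3.21 1.619
vertex -1.535 -2.319 1.671
endloop
endfacet
facet normal 0.939 -0.331 -0.095
outer loop
vertex -1.104 -3.549 3.061
vertex -1.176 -3.419 1.893
vertex -0.794 -2.528 2.562
endloop
endfacet

endsolid


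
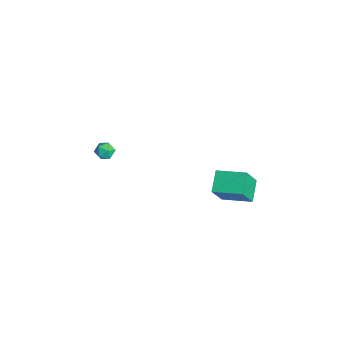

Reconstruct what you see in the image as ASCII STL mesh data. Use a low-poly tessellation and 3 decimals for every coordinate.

solid 
facet normal -0.549 -0.808 -0.215
outer loop
vertex 3.557 0.208 0.14
vertex 2.502 0.754 0.781
vertex 3.054 0.936 -1.311
endloop
endfacet
facet normal 0.782 -0.405 -0.474
outer loop
vertex 3.998 2.326 -0.941
vertex 3.557 0.208 0.14
vertex 3.054 0.936 -1.311
endloop
endfacet
facet normal -0.549 -0.808 -0.215
outer loop
vertex 3.054 0.936 -1.311
vertex 2.502 0.754 0.781
vertex 1.999 1.483 -0.671
endloop
endfacet
facet normal -0.296 0.428 -0.854
outer loop
vertex 1.999 1.483 -0.671
vertex 3.998 2.326 -0.941
vertex 3.054 0.936 -1.311
endloop
endfacet
facet normal 0.297 -0.429 0.853
outer loop
vertex 3.557 0.208 0.14
vertex 3.446 2.144 1.151
vertex 2.502 0.754 0.781
endloop
endfacet
facet normal 0.782 -0.405 -0.474
outer loop
vertex 4.501 1.597 0.511
vertex 3.557 0.208 0.14
vertex 3.998 2.326 -0.941
endloop
endfacet
facet normal 0.296 -0.429 0.854
outer loop
vertex 4.501 1.597 0.511
vertex 3.446 2.144 1.151
vertex 3.557 0.208 0.14
endloop
endfacet
facet normal -0.782 0.405 0.474
outer loop
vertex 2.502 0.754 0.781
vertex 3.446 2.144 1.151
vertex 1.999 1.483 -0.671
endloop
endfacet
facet normal -0.296 0.429 -0.853
outer loop
vertex 2.943 2.872 -0.3
vertex 3.998 2.326 -0.941
vertex 1.999 1.483 -0.671
endloop
endfacet
facet normal -0.782 0.405 0.474
outer loop
vertex 1.999 1.483 -0.671
vertex 3.446 2.144 1.151
vertex 2.943 2.872 -0.3
endloop
endfacet
facet normal 0.549 0.808 0.215
outer loop
vertex 2.943 2.872 -0.3
vertex 4.501 1.597 0.511
vertex 3.998 2.326 -0.941
endloop
endfacet
facet normal 0.549 0.808 0.215
outer loop
vertex 3.446 2.144 1.151
vertex 4.501 1.597 0.511
vertex 2.943 2.872 -0.3
endloop
endfacet
facet normal -0.782 0.358 0.510
outer loop
vertex -4.423 -3.261 -2.793
vertex -4.52 -3.841 -2.535
vertex -4.136 -3.419 -2.242
endloop
endfacet
facet normal -0.296 0.866 0.402
outer loop
vertex -4.423 -3.261 -2.793
vertex -4.136 -3.419 -2.242
vertex -3.811 -3.099 -2.692
endloop
endfacet
facet normal -0.197 0.932 -0.304
outer loop
vertex -4.423 -3.261 -2.793
vertex -3.811 -3.099 -2.692
vertex -3.993 -3.324 -3.265
endloop
endfacet
facet normal -0.624 0.463 -0.630
outer loop
vertex -4.423 -3.261 -2.793
vertex -3.993 -3.324 -3.265
vertex -4.431 -3.782 -3.168
endloop
endfacet
facet normal -0.986 0.108 -0.129
outer loop
vertex -4.423 -3.261 -2.793
vertex -4.431 -3.782 -3.168
vertex -4.52 -3.841 -2.535
endloop
endfacet
facet normal 0.318 0.649 0.691
outer loop
vertex -3.811 -3.099 -2.692
vertex -4.136 -3.419 -2.242
vertex -3.529 -3.578 -2.372
endloop
endfacet
facet normal -0.469 -0.175 0.866
outer loop
vertex -4.136 -3.419 -2.242
vertex -4.52 -3.841 -2.535
vertex -3.967 -4.036 -2.275
endloop
endfacet
facet normal -0.797 -0.580 -0.166
outer loop
vertex -4.52 -3.841 -2.535
vertex -4.431 -3.782 -3.168
vertex -4.149 -4.261 -2.848
endloop
endfacet
facet normal -0.211 -0.005 -0.978
outer loop
vertex -4.431 -3.782 -3.168
vertex -3.993 -3.324 -3.265
vertex -3.824 -3.941 -3.298
endloop
endfacet
facet normal 0.477 0.756 -0.448
outer loop
vertex -3.993 -3.324 -3.265
vertex -3.811 -3.099 -2.692
vertex -3.44 -3.519 -3.005
endloop
endfacet
facet normal 0.624 -0.463 0.630
outer loop
vertex -3.537 -4.099 -2.747
vertex -3.529 -3.578 -2.372
vertex -3.967 -4.036 -2.275
endloop
endfacet
facet normal 0.197 -0.932 0.304
outer loop
vertex -3.537 -4.099 -2.747
vertex -3.967 -4.036 -2.275
vertex -4.149 -4.261 -2.848
endloop
endfacet
facet normal 0.296 -0.866 -0.402
outer loop
vertex -3.537 -4.099 -2.747
vertex -4.149 -4.261 -2.848
vertex -3.824 -3.941 -3.298
endloop
endfacet
facet normal 0.782 -0.358 -0.510
outer loop
vertex -3.537 -4.099 -2.747
vertex -3.824 -3.941 -3.298
vertex -3.44 -3.519 -3.005
endloop
endfacet
facet normal 0.986 -0.108 0.129
outer loop
vertex -3.537 -4.099 -2.747
vertex -3.44 -3.519 -3.005
vertex -3.529 -3.578 -2.372
endloop
endfacet
facet normal 0.211 0.005 0.978
outer loop
vertex -3.967 -4.036 -2.275
vertex -3.529 -3.578 -2.372
vertex -4.136 -3.419 -2.242
endloop
endfacet
facet normal -0.477 -0.756 0.448
outer loop
vertex -4.149 -4.261 -2.848
vertex -3.967 -4.036 -2.275
vertex -4.52 -3.841 -2.535
endloop
endfacet
facet normal -0.318 -0.649 -0.691
outer loop
vertex -3.824 -3.941 -3.298
vertex -4.149 -4.261 -2.848
vertex -4.431 -3.782 -3.168
endloop
endfacet
facet normal 0.469 0.175 -0.866
outer loop
vertex -3.44 -3.519 -3.005
vertex -3.824 -3.941 -3.298
vertex -3.993 -3.324 -3.265
endloop
endfacet
facet normal 0.797 0.580 0.166
outer loop
vertex -3.529 -3.578 -2.372
vertex -3.44 -3.519 -3.005
vertex -3.811 -3.099 -2.692
endloop
endfacet

endsolid


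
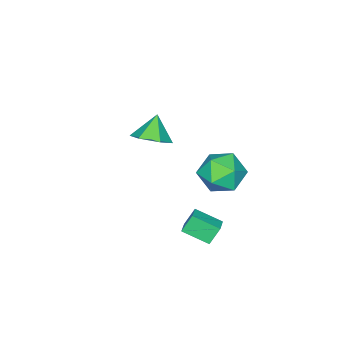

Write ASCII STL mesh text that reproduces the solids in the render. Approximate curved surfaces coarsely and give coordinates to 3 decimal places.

solid 
facet normal 0.580 0.201 -0.790
outer loop
vertex 0.826 -2.558 0.19
vertex -0.027 -2.483 -0.417
vertex 0.345 -1.632 0.073
endloop
endfacet
facet normal 0.266 0.256 0.929
outer loop
vertex 0.826 -2.558 0.19
vertex 0.345 -1.632 0.073
vertex -0.873 -2.777 0.737
endloop
endfacet
facet normal 0.580 0.201 -0.790
outer loop
vertex 0.345 -1.632 0.073
vertex -0.027 -2.483 -0.417
vertex -0.508 -1.557 -0.534
endloop
endfacet
facet normal -0.357 0.723 0.591
outer loop
vertex 0.345 -1.632 0.073
vertex -0.508 -1.557 -0.534
vertex -0.873 -2.777 0.737
endloop
endfacet
facet normal 0.579 0.201 -0.791
outer loop
vertex -0.508 -1.557 -0.534
vertex -0.027 -2.483 -0.417
vertex -0.881 -2.408 -1.023
endloop
endfacet
facet normal -0.929 0.361 0.080
outer loop
vertex -0.508 -1.557 -0.534
vertex -0.881 -2.408 -1.023
vertex -0.873 -2.777 0.737
endloop
endfacet
facet normal 0.579 0.202 -0.790
outer loop
vertex -0.881 -2.408 -1.023
vertex -0.027 -2.483 -0.417
vertex -0.4 -3.334 -0.907
endloop
endfacet
facet normal -0.879 -0.468 -0.094
outer loop
vertex -0.881 -2.408 -1.023
vertex -0.4 -3.334 -0.907
vertex -0.873 -2.777 0.737
endloop
endfacet
facet normal 0.579 0.201 -0.790
outer loop
vertex -0.4 -3.334 -0.907
vertex -0.027 -2.483 -0.417
vertex 0.454 -3.409 -0.3
endloop
endfacet
facet normal -0.255 -0.936 0.244
outer loop
vertex -0.4 -3.334 -0.907
vertex 0.454 -3.409 -0.3
vertex -0.873 -2.777 0.737
endloop
endfacet
facet normal 0.580 0.201 -0.790
outer loop
vertex 0.454 -3.409 -0.3
vertex -0.027 -2.483 -0.417
vertex 0.826 -2.558 0.19
endloop
endfacet
facet normal 0.317 -0.574 0.755
outer loop
vertex 0.454 -3.409 -0.3
vertex 0.826 -2.558 0.19
vertex -0.873 -2.777 0.737
endloop
endfacet
facet normal -0.449 0.233 0.862
outer loop
vertex 3.265 2.664 -0.366
vertex 3.988 3.067 -0.098
vertex 2.8 3.878 -0.936
endloop
endfacet
facet normal -0.831 -0.463 -0.308
outer loop
vertex 3.272 3.633 -1.842
vertex 3.265 2.664 -0.366
vertex 2.8 3.878 -0.936
endloop
endfacet
facet normal -0.449 0.234 0.863
outer loop
vertex 2.8 3.878 -0.936
vertex 3.988 3.067 -0.098
vertex 3.523 4.281 -0.669
endloop
endfacet
facet normal -0.328 0.855 -0.402
outer loop
vertex 3.523 4.281 -0.669
vertex 3.272 3.633 -1.842
vertex 2.8 3.878 -0.936
endloop
endfacet
facet normal 0.328 -0.855 0.402
outer loop
vertex 3.265 2.664 -0.366
vertex 4.46 2.822 -1.004
vertex 3.988 3.067 -0.098
endloop
endfacet
facet normal -0.831 -0.463 -0.308
outer loop
vertex 3.737 2.419 -1.271
vertex 3.265 2.664 -0.366
vertex 3.272 3.633 -1.842
endloop
endfacet
facet normal 0.328 -0.855 0.402
outer loop
vertex 3.737 2.419 -1.271
vertex 4.46 2.822 -1.004
vertex 3.265 2.664 -0.366
endloop
endfacet
facet normal 0.831 0.463 0.308
outer loop
vertex 3.988 3.067 -0.098
vertex 4.46 2.822 -1.004
vertex 3.523 4.281 -0.669
endloop
endfacet
facet normal -0.327 0.855 -0.402
outer loop
vertex 3.995 4.036 -1.574
vertex 3.272 3.633 -1.842
vertex 3.523 4.281 -0.669
endloop
endfacet
facet normal 0.831 0.463 0.308
outer loop
vertex 3.523 4.281 -0.669
vertex 4.46 2.822 -1.004
vertex 3.995 4.036 -1.574
endloop
endfacet
facet normal 0.450 -0.233 -0.862
outer loop
vertex 3.995 4.036 -1.574
vertex 3.737 2.419 -1.271
vertex 3.272 3.633 -1.842
endloop
endfacet
facet normal 0.449 -0.233 -0.863
outer loop
vertex 4.46 2.822 -1.004
vertex 3.737 2.419 -1.271
vertex 3.995 4.036 -1.574
endloop
endfacet
facet normal -0.442 0.669 0.597
outer loop
vertex 1.168 4.021 1.565
vertex 1.207 3.224 2.488
vertex 2.134 3.996 2.309
endloop
endfacet
facet normal -0.049 0.994 0.098
outer loop
vertex 1.168 4.021 1.565
vertex 2.134 3.996 2.309
vertex 2.293 4.122 1.106
endloop
endfacet
facet normal -0.292 0.788 -0.541
outer loop
vertex 1.168 4.021 1.565
vertex 2.293 4.122 1.106
vertex 1.464 3.428 0.542
endloop
endfacet
facet normal -0.834 0.338 -0.437
outer loop
vertex 1.168 4.021 1.565
vertex 1.464 3.428 0.542
vertex 0.792 2.873 1.395
endloop
endfacet
facet normal -0.927 0.264 0.267
outer loop
vertex 1.168 4.021 1.565
vertex 0.792 2.873 1.395
vertex 1.207 3.224 2.488
endloop
endfacet
facet normal 0.623 0.765 0.163
outer loop
vertex 2.293 4.122 1.106
vertex 2.134 3.996 2.309
vertex 3.028 3.387 1.745
endloop
endfacet
facet normal -0.011 0.239 0.971
outer loop
vertex 2.134 3.996 2.309
vertex 1.207 3.224 2.488
vertex 2.356 2.832 2.598
endloop
endfacet
facet normal -0.797 -0.417 0.437
outer loop
vertex 1.207 3.224 2.488
vertex 0.792 2.873 1.395
vertex 1.527 2.138 2.034
endloop
endfacet
facet normal -0.646 -0.298 -0.703
outer loop
vertex 0.792 2.873 1.395
vertex 1.464 3.428 0.542
vertex 1.686 2.264 0.831
endloop
endfacet
facet normal 0.231 0.432 -0.872
outer loop
vertex 1.464 3.428 0.542
vertex 2.293 4.122 1.106
vertex 2.613 3.036 0.652
endloop
endfacet
facet normal 0.834 -0.338 0.437
outer loop
vertex 2.652 2.239 1.575
vertex 3.028 3.387 1.745
vertex 2.356 2.832 2.598
endloop
endfacet
facet normal 0.292 -0.788 0.541
outer loop
vertex 2.652 2.239 1.575
vertex 2.356 2.832 2.598
vertex 1.527 2.138 2.034
endloop
endfacet
facet normal 0.049 -0.994 -0.098
outer loop
vertex 2.652 2.239 1.575
vertex 1.527 2.138 2.034
vertex 1.686 2.264 0.831
endloop
endfacet
facet normal 0.442 -0.669 -0.597
outer loop
vertex 2.652 2.239 1.575
vertex 1.686 2.264 0.831
vertex 2.613 3.036 0.652
endloop
endfacet
facet normal 0.927 -0.264 -0.267
outer loop
vertex 2.652 2.239 1.575
vertex 2.613 3.036 0.652
vertex 3.028 3.387 1.745
endloop
endfacet
facet normal 0.646 0.298 0.703
outer loop
vertex 2.356 2.832 2.598
vertex 3.028 3.387 1.745
vertex 2.134 3.996 2.309
endloop
endfacet
facet normal -0.231 -0.432 0.872
outer loop
vertex 1.527 2.138 2.034
vertex 2.356 2.832 2.598
vertex 1.207 3.224 2.488
endloop
endfacet
facet normal -0.623 -0.765 -0.163
outer loop
vertex 1.686 2.264 0.831
vertex 1.527 2.138 2.034
vertex 0.792 2.873 1.395
endloop
endfacet
facet normal 0.011 -0.239 -0.971
outer loop
vertex 2.613 3.036 0.652
vertex 1.686 2.264 0.831
vertex 1.464 3.428 0.542
endloop
endfacet
facet normal 0.797 0.417 -0.437
outer loop
vertex 3.028 3.387 1.745
vertex 2.613 3.036 0.652
vertex 2.293 4.122 1.106
endloop
endfacet

endsolid


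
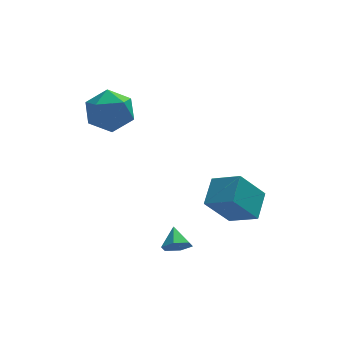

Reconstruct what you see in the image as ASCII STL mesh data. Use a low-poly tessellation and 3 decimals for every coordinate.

solid 
facet normal -0.605 0.188 0.774
outer loop
vertex -3.757 4.304 3.76
vertex -3.491 3.319 4.208
vertex -2.891 4.224 4.457
endloop
endfacet
facet normal -0.335 0.794 0.507
outer loop
vertex -3.757 4.304 3.76
vertex -2.891 4.224 4.457
vertex -2.81 4.847 3.536
endloop
endfacet
facet normal -0.521 0.834 -0.180
outer loop
vertex -3.757 4.304 3.76
vertex -2.81 4.847 3.536
vertex -3.36 4.327 2.719
endloop
endfacet
facet normal -0.906 0.254 -0.340
outer loop
vertex -3.757 4.304 3.76
vertex -3.36 4.327 2.719
vertex -3.781 3.382 3.134
endloop
endfacet
facet normal -0.957 -0.145 0.250
outer loop
vertex -3.757 4.304 3.76
vertex -3.781 3.382 3.134
vertex -3.491 3.319 4.208
endloop
endfacet
facet normal 0.376 0.752 0.542
outer loop
vertex -2.81 4.847 3.536
vertex -2.891 4.224 4.457
vertex -1.959 4.198 3.846
endloop
endfacet
facet normal -0.060 -0.228 0.972
outer loop
vertex -2.891 4.224 4.457
vertex -3.491 3.319 4.208
vertex -2.38 3.253 4.261
endloop
endfacet
facet normal -0.630 -0.766 0.125
outer loop
vertex -3.491 3.319 4.208
vertex -3.781 3.382 3.134
vertex -2.93 2.733 3.444
endloop
endfacet
facet normal -0.547 -0.120 -0.829
outer loop
vertex -3.781 3.382 3.134
vertex -3.36 4.327 2.719
vertex -2.849 3.356 2.523
endloop
endfacet
facet normal 0.076 0.817 -0.571
outer loop
vertex -3.36 4.327 2.719
vertex -2.81 4.847 3.536
vertex -2.249 4.261 2.772
endloop
endfacet
facet normal 0.906 -0.254 0.340
outer loop
vertex -1.983 3.276 3.22
vertex -1.959 4.198 3.846
vertex -2.38 3.253 4.261
endloop
endfacet
facet normal 0.521 -0.834 0.180
outer loop
vertex -1.983 3.276 3.22
vertex -2.38 3.253 4.261
vertex -2.93 2.733 3.444
endloop
endfacet
facet normal 0.335 -0.794 -0.507
outer loop
vertex -1.983 3.276 3.22
vertex -2.93 2.733 3.444
vertex -2.849 3.356 2.523
endloop
endfacet
facet normal 0.605 -0.188 -0.774
outer loop
vertex -1.983 3.276 3.22
vertex -2.849 3.356 2.523
vertex -2.249 4.261 2.772
endloop
endfacet
facet normal 0.957 0.145 -0.250
outer loop
vertex -1.983 3.276 3.22
vertex -2.249 4.261 2.772
vertex -1.959 4.198 3.846
endloop
endfacet
facet normal 0.547 0.120 0.829
outer loop
vertex -2.38 3.253 4.261
vertex -1.959 4.198 3.846
vertex -2.891 4.224 4.457
endloop
endfacet
facet normal -0.076 -0.817 0.571
outer loop
vertex -2.93 2.733 3.444
vertex -2.38 3.253 4.261
vertex -3.491 3.319 4.208
endloop
endfacet
facet normal -0.376 -0.752 -0.542
outer loop
vertex -2.849 3.356 2.523
vertex -2.93 2.733 3.444
vertex -3.781 3.382 3.134
endloop
endfacet
facet normal 0.060 0.228 -0.972
outer loop
vertex -2.249 4.261 2.772
vertex -2.849 3.356 2.523
vertex -3.36 4.327 2.719
endloop
endfacet
facet normal 0.630 0.766 -0.125
outer loop
vertex -1.959 4.198 3.846
vertex -2.249 4.261 2.772
vertex -2.81 4.847 3.536
endloop
endfacet
facet normal -0.009 -0.828 -0.561
outer loop
vertex -0.338 -0.585 -1.712
vertex -0.964 -0.654 -1.6
vertex -0.765 -0.314 -2.105
endloop
endfacet
facet normal 0.656 0.724 -0.214
outer loop
vertex -0.338 -0.585 -1.712
vertex -0.765 -0.314 -2.105
vertex -0.956 0.174 -1.04
endloop
endfacet
facet normal -0.008 -0.828 -0.561
outer loop
vertex -0.765 -0.314 -2.105
vertex -0.964 -0.654 -1.6
vertex -1.392 -0.384 -1.993
endloop
endfacet
facet normal -0.176 0.882 -0.436
outer loop
vertex -0.765 -0.314 -2.105
vertex -1.392 -0.384 -1.993
vertex -0.956 0.174 -1.04
endloop
endfacet
facet normal -0.009 -0.829 -0.560
outer loop
vertex -1.392 -0.384 -1.993
vertex -0.964 -0.654 -1.6
vertex -1.591 -0.723 -1.488
endloop
endfacet
facet normal -0.827 0.560 0.050
outer loop
vertex -1.392 -0.384 -1.993
vertex -1.591 -0.723 -1.488
vertex -0.956 0.174 -1.04
endloop
endfacet
facet normal -0.009 -0.827 -0.562
outer loop
vertex -1.591 -0.723 -1.488
vertex -0.964 -0.654 -1.6
vertex -1.164 -0.994 -1.096
endloop
endfacet
facet normal -0.647 0.079 0.759
outer loop
vertex -1.591 -0.723 -1.488
vertex -1.164 -0.994 -1.096
vertex -0.956 0.174 -1.04
endloop
endfacet
facet normal -0.008 -0.828 -0.561
outer loop
vertex -1.164 -0.994 -1.096
vertex -0.964 -0.654 -1.6
vertex -0.537 -0.924 -1.208
endloop
endfacet
facet normal 0.184 -0.080 0.980
outer loop
vertex -1.164 -0.994 -1.096
vertex -0.537 -0.924 -1.208
vertex -0.956 0.174 -1.04
endloop
endfacet
facet normal -0.009 -0.828 -0.561
outer loop
vertex -0.537 -0.924 -1.208
vertex -0.964 -0.654 -1.6
vertex -0.338 -0.585 -1.712
endloop
endfacet
facet normal 0.835 0.243 0.493
outer loop
vertex -0.537 -0.924 -1.208
vertex -0.338 -0.585 -1.712
vertex -0.956 0.174 -1.04
endloop
endfacet
facet normal -0.694 0.575 -0.432
outer loop
vertex 0.156 -0.218 0.455
vertex 0.67 0.867 1.073
vertex 1.212 0.047 -0.889
endloop
endfacet
facet normal -0.381 -0.803 -0.458
outer loop
vertex 2.17 -0.747 -0.293
vertex 0.156 -0.218 0.455
vertex 1.212 0.047 -0.889
endloop
endfacet
facet normal -0.695 0.575 -0.432
outer loop
vertex 1.212 0.047 -0.889
vertex 0.67 0.867 1.073
vertex 1.726 1.132 -0.272
endloop
endfacet
facet normal 0.610 0.153 -0.777
outer loop
vertex 1.726 1.132 -0.272
vertex 2.17 -0.747 -0.293
vertex 1.212 0.047 -0.889
endloop
endfacet
facet normal -0.611 -0.153 0.777
outer loop
vertex 0.156 -0.218 0.455
vertex 1.628 0.073 1.669
vertex 0.67 0.867 1.073
endloop
endfacet
facet normal -0.381 -0.804 -0.457
outer loop
vertex 1.114 -1.012 1.052
vertex 0.156 -0.218 0.455
vertex 2.17 -0.747 -0.293
endloop
endfacet
facet normal -0.611 -0.153 0.777
outer loop
vertex 1.114 -1.012 1.052
vertex 1.628 0.073 1.669
vertex 0.156 -0.218 0.455
endloop
endfacet
facet normal 0.381 0.803 0.458
outer loop
vertex 0.67 0.867 1.073
vertex 1.628 0.073 1.669
vertex 1.726 1.132 -0.272
endloop
endfacet
facet normal 0.611 0.153 -0.777
outer loop
vertex 2.684 0.338 0.325
vertex 2.17 -0.747 -0.293
vertex 1.726 1.132 -0.272
endloop
endfacet
facet normal 0.381 0.803 0.458
outer loop
vertex 1.726 1.132 -0.272
vertex 1.628 0.073 1.669
vertex 2.684 0.338 0.325
endloop
endfacet
facet normal 0.695 -0.575 0.432
outer loop
vertex 2.684 0.338 0.325
vertex 1.114 -1.012 1.052
vertex 2.17 -0.747 -0.293
endloop
endfacet
facet normal 0.695 -0.575 0.432
outer loop
vertex 1.628 0.073 1.669
vertex 1.114 -1.012 1.052
vertex 2.684 0.338 0.325
endloop
endfacet

endsolid


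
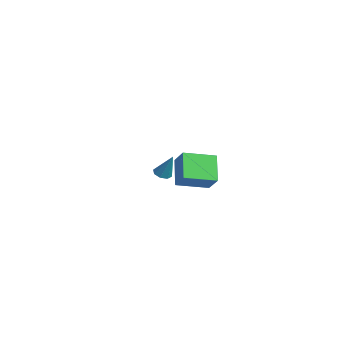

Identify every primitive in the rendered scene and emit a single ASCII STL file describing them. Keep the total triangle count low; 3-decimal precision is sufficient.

solid 
facet normal -0.657 0.197 0.728
outer loop
vertex 3.822 -3.172 4.061
vertex 3.953 -1.161 3.636
vertex 2.695 -3.306 3.081
endloop
endfacet
facet normal -0.063 -0.976 0.206
outer loop
vertex 4.007 -3.699 1.624
vertex 3.822 -3.172 4.061
vertex 2.695 -3.306 3.081
endloop
endfacet
facet normal -0.656 0.196 0.729
outer loop
vertex 2.695 -3.306 3.081
vertex 3.953 -1.161 3.636
vertex 2.825 -1.295 2.656
endloop
endfacet
facet normal -0.752 -0.089 -0.653
outer loop
vertex 2.825 -1.295 2.656
vertex 4.007 -3.699 1.624
vertex 2.695 -3.306 3.081
endloop
endfacet
facet normal 0.752 0.089 0.653
outer loop
vertex 3.822 -3.172 4.061
vertex 5.265 -1.554 2.179
vertex 3.953 -1.161 3.636
endloop
endfacet
facet normal -0.063 -0.976 0.206
outer loop
vertex 5.135 -3.565 2.604
vertex 3.822 -3.172 4.061
vertex 4.007 -3.699 1.624
endloop
endfacet
facet normal 0.752 0.089 0.653
outer loop
vertex 5.135 -3.565 2.604
vertex 5.265 -1.554 2.179
vertex 3.822 -3.172 4.061
endloop
endfacet
facet normal 0.063 0.976 -0.206
outer loop
vertex 3.953 -1.161 3.636
vertex 5.265 -1.554 2.179
vertex 2.825 -1.295 2.656
endloop
endfacet
facet normal -0.752 -0.089 -0.653
outer loop
vertex 4.138 -1.688 1.199
vertex 4.007 -3.699 1.624
vertex 2.825 -1.295 2.656
endloop
endfacet
facet normal 0.063 0.976 -0.206
outer loop
vertex 2.825 -1.295 2.656
vertex 5.265 -1.554 2.179
vertex 4.138 -1.688 1.199
endloop
endfacet
facet normal 0.656 -0.197 -0.728
outer loop
vertex 4.138 -1.688 1.199
vertex 5.135 -3.565 2.604
vertex 4.007 -3.699 1.624
endloop
endfacet
facet normal 0.657 -0.196 -0.728
outer loop
vertex 5.265 -1.554 2.179
vertex 5.135 -3.565 2.604
vertex 4.138 -1.688 1.199
endloop
endfacet
facet normal -0.405 -0.241 -0.882
outer loop
vertex -3.636 -2.202 -0.813
vertex -4.162 -1.871 -0.662
vertex -3.609 -1.734 -0.953
endloop
endfacet
facet normal 0.993 -0.083 -0.086
outer loop
vertex -3.636 -2.202 -0.813
vertex -3.609 -1.734 -0.953
vertex -3.418 -1.429 0.962
endloop
endfacet
facet normal -0.405 -0.240 -0.882
outer loop
vertex -3.609 -1.734 -0.953
vertex -4.162 -1.871 -0.662
vertex -3.906 -1.346 -0.922
endloop
endfacet
facet normal 0.775 0.607 -0.174
outer loop
vertex -3.609 -1.734 -0.953
vertex -3.906 -1.346 -0.922
vertex -3.418 -1.429 0.962
endloop
endfacet
facet normal -0.405 -0.240 -0.882
outer loop
vertex -3.906 -1.346 -0.922
vertex -4.162 -1.871 -0.662
vertex -4.353 -1.265 -0.739
endloop
endfacet
facet normal 0.177 0.984 -0.003
outer loop
vertex -3.906 -1.346 -0.922
vertex -4.353 -1.265 -0.739
vertex -3.418 -1.429 0.962
endloop
endfacet
facet normal -0.404 -0.240 -0.883
outer loop
vertex -4.353 -1.265 -0.739
vertex -4.162 -1.871 -0.662
vertex -4.688 -1.54 -0.511
endloop
endfacet
facet normal -0.455 0.827 0.330
outer loop
vertex -4.353 -1.265 -0.739
vertex -4.688 -1.54 -0.511
vertex -3.418 -1.429 0.962
endloop
endfacet
facet normal -0.405 -0.241 -0.882
outer loop
vertex -4.688 -1.54 -0.511
vertex -4.162 -1.871 -0.662
vertex -4.715 -2.008 -0.371
endloop
endfacet
facet normal -0.746 0.230 0.625
outer loop
vertex -4.688 -1.54 -0.511
vertex -4.715 -2.008 -0.371
vertex -3.418 -1.429 0.962
endloop
endfacet
facet normal -0.405 -0.240 -0.882
outer loop
vertex -4.715 -2.008 -0.371
vertex -4.162 -1.871 -0.662
vertex -4.418 -2.396 -0.402
endloop
endfacet
facet normal -0.528 -0.461 0.714
outer loop
vertex -4.715 -2.008 -0.371
vertex -4.418 -2.396 -0.402
vertex -3.418 -1.429 0.962
endloop
endfacet
facet normal -0.403 -0.241 -0.883
outer loop
vertex -4.418 -2.396 -0.402
vertex -4.162 -1.871 -0.662
vertex -3.971 -2.477 -0.584
endloop
endfacet
facet normal 0.069 -0.837 0.543
outer loop
vertex -4.418 -2.396 -0.402
vertex -3.971 -2.477 -0.584
vertex -3.418 -1.429 0.962
endloop
endfacet
facet normal -0.405 -0.241 -0.882
outer loop
vertex -3.971 -2.477 -0.584
vertex -4.162 -1.871 -0.662
vertex -3.636 -2.202 -0.813
endloop
endfacet
facet normal 0.702 -0.680 0.210
outer loop
vertex -3.971 -2.477 -0.584
vertex -3.636 -2.202 -0.813
vertex -3.418 -1.429 0.962
endloop
endfacet

endsolid


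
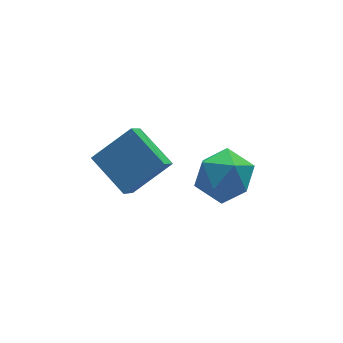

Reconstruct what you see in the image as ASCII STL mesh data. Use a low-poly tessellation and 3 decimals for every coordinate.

solid 
facet normal -0.494 -0.498 0.712
outer loop
vertex -0.437 -4.621 2.641
vertex -0.933 -3.077 3.376
vertex -1.911 -4.611 1.625
endloop
endfacet
facet normal 0.279 -0.867 -0.413
outer loop
vertex -1.327 -4.023 0.784
vertex -0.437 -4.621 2.641
vertex -1.911 -4.611 1.625
endloop
endfacet
facet normal -0.494 -0.498 0.712
outer loop
vertex -1.911 -4.611 1.625
vertex -0.933 -3.077 3.376
vertex -2.407 -3.067 2.36
endloop
endfacet
facet normal -0.823 0.006 -0.568
outer loop
vertex -2.407 -3.067 2.36
vertex -1.327 -4.023 0.784
vertex -1.911 -4.611 1.625
endloop
endfacet
facet normal 0.823 -0.006 0.568
outer loop
vertex -0.437 -4.621 2.641
vertex -0.349 -2.489 2.535
vertex -0.933 -3.077 3.376
endloop
endfacet
facet normal 0.279 -0.867 -0.413
outer loop
vertex 0.147 -4.033 1.8
vertex -0.437 -4.621 2.641
vertex -1.327 -4.023 0.784
endloop
endfacet
facet normal 0.823 -0.006 0.568
outer loop
vertex 0.147 -4.033 1.8
vertex -0.349 -2.489 2.535
vertex -0.437 -4.621 2.641
endloop
endfacet
facet normal -0.279 0.867 0.413
outer loop
vertex -0.933 -3.077 3.376
vertex -0.349 -2.489 2.535
vertex -2.407 -3.067 2.36
endloop
endfacet
facet normal -0.823 0.006 -0.568
outer loop
vertex -1.823 -2.479 1.519
vertex -1.327 -4.023 0.784
vertex -2.407 -3.067 2.36
endloop
endfacet
facet normal -0.279 0.867 0.413
outer loop
vertex -2.407 -3.067 2.36
vertex -0.349 -2.489 2.535
vertex -1.823 -2.479 1.519
endloop
endfacet
facet normal 0.494 0.498 -0.712
outer loop
vertex -1.823 -2.479 1.519
vertex 0.147 -4.033 1.8
vertex -1.327 -4.023 0.784
endloop
endfacet
facet normal 0.494 0.498 -0.712
outer loop
vertex -0.349 -2.489 2.535
vertex 0.147 -4.033 1.8
vertex -1.823 -2.479 1.519
endloop
endfacet
facet normal -0.059 0.197 0.979
outer loop
vertex 2.661 -3.112 0.622
vertex 1.53 -3.438 0.62
vertex 2.371 -4.234 0.831
endloop
endfacet
facet normal 0.601 -0.006 0.799
outer loop
vertex 2.661 -3.112 0.622
vertex 2.371 -4.234 0.831
vertex 3.292 -3.982 0.141
endloop
endfacet
facet normal 0.843 0.444 0.302
outer loop
vertex 2.661 -3.112 0.622
vertex 3.292 -3.982 0.141
vertex 3.019 -3.03 -0.497
endloop
endfacet
facet normal 0.333 0.927 0.175
outer loop
vertex 2.661 -3.112 0.622
vertex 3.019 -3.03 -0.497
vertex 1.93 -2.694 -0.201
endloop
endfacet
facet normal -0.224 0.774 0.592
outer loop
vertex 2.661 -3.112 0.622
vertex 1.93 -2.694 -0.201
vertex 1.53 -3.438 0.62
endloop
endfacet
facet normal 0.559 -0.656 0.507
outer loop
vertex 3.292 -3.982 0.141
vertex 2.371 -4.234 0.831
vertex 2.55 -4.846 -0.159
endloop
endfacet
facet normal -0.509 -0.326 0.797
outer loop
vertex 2.371 -4.234 0.831
vertex 1.53 -3.438 0.62
vertex 1.461 -4.51 0.137
endloop
endfacet
facet normal -0.776 0.607 0.172
outer loop
vertex 1.53 -3.438 0.62
vertex 1.93 -2.694 -0.201
vertex 1.188 -3.558 -0.501
endloop
endfacet
facet normal 0.126 0.854 -0.505
outer loop
vertex 1.93 -2.694 -0.201
vertex 3.019 -3.03 -0.497
vertex 2.109 -3.306 -1.191
endloop
endfacet
facet normal 0.952 0.073 -0.298
outer loop
vertex 3.019 -3.03 -0.497
vertex 3.292 -3.982 0.141
vertex 2.95 -4.102 -0.98
endloop
endfacet
facet normal -0.333 -0.927 -0.175
outer loop
vertex 1.819 -4.428 -0.982
vertex 2.55 -4.846 -0.159
vertex 1.461 -4.51 0.137
endloop
endfacet
facet normal -0.843 -0.444 -0.302
outer loop
vertex 1.819 -4.428 -0.982
vertex 1.461 -4.51 0.137
vertex 1.188 -3.558 -0.501
endloop
endfacet
facet normal -0.601 0.006 -0.799
outer loop
vertex 1.819 -4.428 -0.982
vertex 1.188 -3.558 -0.501
vertex 2.109 -3.306 -1.191
endloop
endfacet
facet normal 0.059 -0.197 -0.979
outer loop
vertex 1.819 -4.428 -0.982
vertex 2.109 -3.306 -1.191
vertex 2.95 -4.102 -0.98
endloop
endfacet
facet normal 0.224 -0.774 -0.592
outer loop
vertex 1.819 -4.428 -0.982
vertex 2.95 -4.102 -0.98
vertex 2.55 -4.846 -0.159
endloop
endfacet
facet normal -0.126 -0.854 0.505
outer loop
vertex 1.461 -4.51 0.137
vertex 2.55 -4.846 -0.159
vertex 2.371 -4.234 0.831
endloop
endfacet
facet normal -0.952 -0.073 0.298
outer loop
vertex 1.188 -3.558 -0.501
vertex 1.461 -4.51 0.137
vertex 1.53 -3.438 0.62
endloop
endfacet
facet normal -0.559 0.656 -0.507
outer loop
vertex 2.109 -3.306 -1.191
vertex 1.188 -3.558 -0.501
vertex 1.93 -2.694 -0.201
endloop
endfacet
facet normal 0.509 0.326 -0.797
outer loop
vertex 2.95 -4.102 -0.98
vertex 2.109 -3.306 -1.191
vertex 3.019 -3.03 -0.497
endloop
endfacet
facet normal 0.776 -0.607 -0.172
outer loop
vertex 2.55 -4.846 -0.159
vertex 2.95 -4.102 -0.98
vertex 3.292 -3.982 0.141
endloop
endfacet

endsolid


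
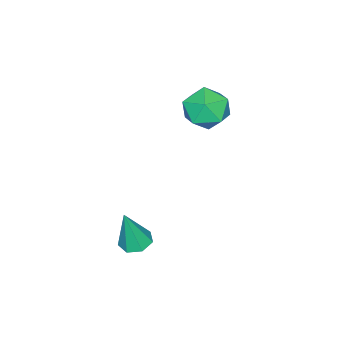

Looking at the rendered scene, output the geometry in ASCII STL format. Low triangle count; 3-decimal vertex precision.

solid 
facet normal -0.023 0.305 0.952
outer loop
vertex -3.474 4.371 4.525
vertex -3.378 3.294 4.872
vertex -2.446 3.918 4.695
endloop
endfacet
facet normal 0.266 0.804 0.532
outer loop
vertex -3.474 4.371 4.525
vertex -2.446 3.918 4.695
vertex -2.634 4.579 3.79
endloop
endfacet
facet normal -0.213 0.976 0.033
outer loop
vertex -3.474 4.371 4.525
vertex -2.634 4.579 3.79
vertex -3.681 4.363 3.409
endloop
endfacet
facet normal -0.799 0.584 0.144
outer loop
vertex -3.474 4.371 4.525
vertex -3.681 4.363 3.409
vertex -4.141 3.569 4.077
endloop
endfacet
facet normal -0.681 0.169 0.712
outer loop
vertex -3.474 4.371 4.525
vertex -4.141 3.569 4.077
vertex -3.378 3.294 4.872
endloop
endfacet
facet normal 0.832 0.516 0.204
outer loop
vertex -2.634 4.579 3.79
vertex -2.446 3.918 4.695
vertex -2.019 3.631 3.683
endloop
endfacet
facet normal 0.364 -0.293 0.884
outer loop
vertex -2.446 3.918 4.695
vertex -3.378 3.294 4.872
vertex -2.479 2.837 4.351
endloop
endfacet
facet normal -0.702 -0.511 0.497
outer loop
vertex -3.378 3.294 4.872
vertex -4.141 3.569 4.077
vertex -3.526 2.621 3.97
endloop
endfacet
facet normal -0.892 0.162 -0.422
outer loop
vertex -4.141 3.569 4.077
vertex -3.681 4.363 3.409
vertex -3.714 3.282 3.065
endloop
endfacet
facet normal 0.055 0.796 -0.603
outer loop
vertex -3.681 4.363 3.409
vertex -2.634 4.579 3.79
vertex -2.782 3.906 2.888
endloop
endfacet
facet normal 0.799 -0.584 -0.144
outer loop
vertex -2.686 2.829 3.235
vertex -2.019 3.631 3.683
vertex -2.479 2.837 4.351
endloop
endfacet
facet normal 0.213 -0.976 -0.033
outer loop
vertex -2.686 2.829 3.235
vertex -2.479 2.837 4.351
vertex -3.526 2.621 3.97
endloop
endfacet
facet normal -0.266 -0.804 -0.532
outer loop
vertex -2.686 2.829 3.235
vertex -3.526 2.621 3.97
vertex -3.714 3.282 3.065
endloop
endfacet
facet normal 0.023 -0.305 -0.952
outer loop
vertex -2.686 2.829 3.235
vertex -3.714 3.282 3.065
vertex -2.782 3.906 2.888
endloop
endfacet
facet normal 0.681 -0.169 -0.712
outer loop
vertex -2.686 2.829 3.235
vertex -2.782 3.906 2.888
vertex -2.019 3.631 3.683
endloop
endfacet
facet normal 0.892 -0.162 0.422
outer loop
vertex -2.479 2.837 4.351
vertex -2.019 3.631 3.683
vertex -2.446 3.918 4.695
endloop
endfacet
facet normal -0.055 -0.796 0.603
outer loop
vertex -3.526 2.621 3.97
vertex -2.479 2.837 4.351
vertex -3.378 3.294 4.872
endloop
endfacet
facet normal -0.832 -0.516 -0.204
outer loop
vertex -3.714 3.282 3.065
vertex -3.526 2.621 3.97
vertex -4.141 3.569 4.077
endloop
endfacet
facet normal -0.364 0.293 -0.884
outer loop
vertex -2.782 3.906 2.888
vertex -3.714 3.282 3.065
vertex -3.681 4.363 3.409
endloop
endfacet
facet normal 0.702 0.511 -0.497
outer loop
vertex -2.019 3.631 3.683
vertex -2.782 3.906 2.888
vertex -2.634 4.579 3.79
endloop
endfacet
facet normal -0.219 0.125 -0.968
outer loop
vertex 1.74 2.495 -1.865
vertex 1.264 3.033 -1.688
vertex 1.985 3.088 -1.844
endloop
endfacet
facet normal 0.921 -0.383 0.073
outer loop
vertex 1.74 2.495 -1.865
vertex 1.985 3.088 -1.844
vertex 1.696 2.787 0.228
endloop
endfacet
facet normal -0.219 0.124 -0.968
outer loop
vertex 1.985 3.088 -1.844
vertex 1.264 3.033 -1.688
vertex 1.687 3.64 -1.706
endloop
endfacet
facet normal 0.883 0.430 0.186
outer loop
vertex 1.985 3.088 -1.844
vertex 1.687 3.64 -1.706
vertex 1.696 2.787 0.228
endloop
endfacet
facet normal -0.219 0.124 -0.968
outer loop
vertex 1.687 3.64 -1.706
vertex 1.264 3.033 -1.688
vertex 1.07 3.735 -1.554
endloop
endfacet
facet normal 0.233 0.890 0.391
outer loop
vertex 1.687 3.64 -1.706
vertex 1.07 3.735 -1.554
vertex 1.696 2.787 0.228
endloop
endfacet
facet normal -0.218 0.125 -0.968
outer loop
vertex 1.07 3.735 -1.554
vertex 1.264 3.033 -1.688
vertex 0.599 3.301 -1.504
endloop
endfacet
facet normal -0.541 0.649 0.535
outer loop
vertex 1.07 3.735 -1.554
vertex 0.599 3.301 -1.504
vertex 1.696 2.787 0.228
endloop
endfacet
facet normal -0.218 0.124 -0.968
outer loop
vertex 0.599 3.301 -1.504
vertex 1.264 3.033 -1.688
vertex 0.629 2.666 -1.592
endloop
endfacet
facet normal -0.854 -0.111 0.508
outer loop
vertex 0.599 3.301 -1.504
vertex 0.629 2.666 -1.592
vertex 1.696 2.787 0.228
endloop
endfacet
facet normal -0.218 0.125 -0.968
outer loop
vertex 0.629 2.666 -1.592
vertex 1.264 3.033 -1.688
vertex 1.137 2.307 -1.753
endloop
endfacet
facet normal -0.472 -0.817 0.331
outer loop
vertex 0.629 2.666 -1.592
vertex 1.137 2.307 -1.753
vertex 1.696 2.787 0.228
endloop
endfacet
facet normal -0.219 0.125 -0.968
outer loop
vertex 1.137 2.307 -1.753
vertex 1.264 3.033 -1.688
vertex 1.74 2.495 -1.865
endloop
endfacet
facet normal 0.318 -0.938 0.138
outer loop
vertex 1.137 2.307 -1.753
vertex 1.74 2.495 -1.865
vertex 1.696 2.787 0.228
endloop
endfacet

endsolid
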